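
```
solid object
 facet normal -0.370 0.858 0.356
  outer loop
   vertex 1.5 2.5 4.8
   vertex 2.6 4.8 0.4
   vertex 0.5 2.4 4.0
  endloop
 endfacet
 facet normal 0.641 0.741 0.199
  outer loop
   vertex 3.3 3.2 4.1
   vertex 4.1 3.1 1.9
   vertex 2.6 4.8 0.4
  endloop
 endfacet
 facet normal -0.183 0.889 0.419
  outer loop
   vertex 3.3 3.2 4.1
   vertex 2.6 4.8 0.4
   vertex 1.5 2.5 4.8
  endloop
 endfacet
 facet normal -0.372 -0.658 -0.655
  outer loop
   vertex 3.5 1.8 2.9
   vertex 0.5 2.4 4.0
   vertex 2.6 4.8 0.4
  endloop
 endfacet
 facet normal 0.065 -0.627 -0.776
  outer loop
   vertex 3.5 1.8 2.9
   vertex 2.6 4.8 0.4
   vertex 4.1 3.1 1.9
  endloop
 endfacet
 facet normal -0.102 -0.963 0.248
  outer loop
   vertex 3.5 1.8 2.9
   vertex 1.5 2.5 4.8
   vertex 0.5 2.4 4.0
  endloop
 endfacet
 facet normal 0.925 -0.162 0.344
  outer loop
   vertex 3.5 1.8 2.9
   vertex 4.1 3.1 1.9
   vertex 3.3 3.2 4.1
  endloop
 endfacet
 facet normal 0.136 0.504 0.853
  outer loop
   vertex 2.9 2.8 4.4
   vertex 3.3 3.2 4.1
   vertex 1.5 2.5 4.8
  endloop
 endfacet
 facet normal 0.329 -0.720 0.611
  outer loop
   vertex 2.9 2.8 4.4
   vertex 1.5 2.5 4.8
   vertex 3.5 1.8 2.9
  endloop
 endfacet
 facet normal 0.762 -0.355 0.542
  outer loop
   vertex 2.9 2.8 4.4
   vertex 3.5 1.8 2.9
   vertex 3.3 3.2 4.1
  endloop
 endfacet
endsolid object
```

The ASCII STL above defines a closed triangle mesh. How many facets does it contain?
10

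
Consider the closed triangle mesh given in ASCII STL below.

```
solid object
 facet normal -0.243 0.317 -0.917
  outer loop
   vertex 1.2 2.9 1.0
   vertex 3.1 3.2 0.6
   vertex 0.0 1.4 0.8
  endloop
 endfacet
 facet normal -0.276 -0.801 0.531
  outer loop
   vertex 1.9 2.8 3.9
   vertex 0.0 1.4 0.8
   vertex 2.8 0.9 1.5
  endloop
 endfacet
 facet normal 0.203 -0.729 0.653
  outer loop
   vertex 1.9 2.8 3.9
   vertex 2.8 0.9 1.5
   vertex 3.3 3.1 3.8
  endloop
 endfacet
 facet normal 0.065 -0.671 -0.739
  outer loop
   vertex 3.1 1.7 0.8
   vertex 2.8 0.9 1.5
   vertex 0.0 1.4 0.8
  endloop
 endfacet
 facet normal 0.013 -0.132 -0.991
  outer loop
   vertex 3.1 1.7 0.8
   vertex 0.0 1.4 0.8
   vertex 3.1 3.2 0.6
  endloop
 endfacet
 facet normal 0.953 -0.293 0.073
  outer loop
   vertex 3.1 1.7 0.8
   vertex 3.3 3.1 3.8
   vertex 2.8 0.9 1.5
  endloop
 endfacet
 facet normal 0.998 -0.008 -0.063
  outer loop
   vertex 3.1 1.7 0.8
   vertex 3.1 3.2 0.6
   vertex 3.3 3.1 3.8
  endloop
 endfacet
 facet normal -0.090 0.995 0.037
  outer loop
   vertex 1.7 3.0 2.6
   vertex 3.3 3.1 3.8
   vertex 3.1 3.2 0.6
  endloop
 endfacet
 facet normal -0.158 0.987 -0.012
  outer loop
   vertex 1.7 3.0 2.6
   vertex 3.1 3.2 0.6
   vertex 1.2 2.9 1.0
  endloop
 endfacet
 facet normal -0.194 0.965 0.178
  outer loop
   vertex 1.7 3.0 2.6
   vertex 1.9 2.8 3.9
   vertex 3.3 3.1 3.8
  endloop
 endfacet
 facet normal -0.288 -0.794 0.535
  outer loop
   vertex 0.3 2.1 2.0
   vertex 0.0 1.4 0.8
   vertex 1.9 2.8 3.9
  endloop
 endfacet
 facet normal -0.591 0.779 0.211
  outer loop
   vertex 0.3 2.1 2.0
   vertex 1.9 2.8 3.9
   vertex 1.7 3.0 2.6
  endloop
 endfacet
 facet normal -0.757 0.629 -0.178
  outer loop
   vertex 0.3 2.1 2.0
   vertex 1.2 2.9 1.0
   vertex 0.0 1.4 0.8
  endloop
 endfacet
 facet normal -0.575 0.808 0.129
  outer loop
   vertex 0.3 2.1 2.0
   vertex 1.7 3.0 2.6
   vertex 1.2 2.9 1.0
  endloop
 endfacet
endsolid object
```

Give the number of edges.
21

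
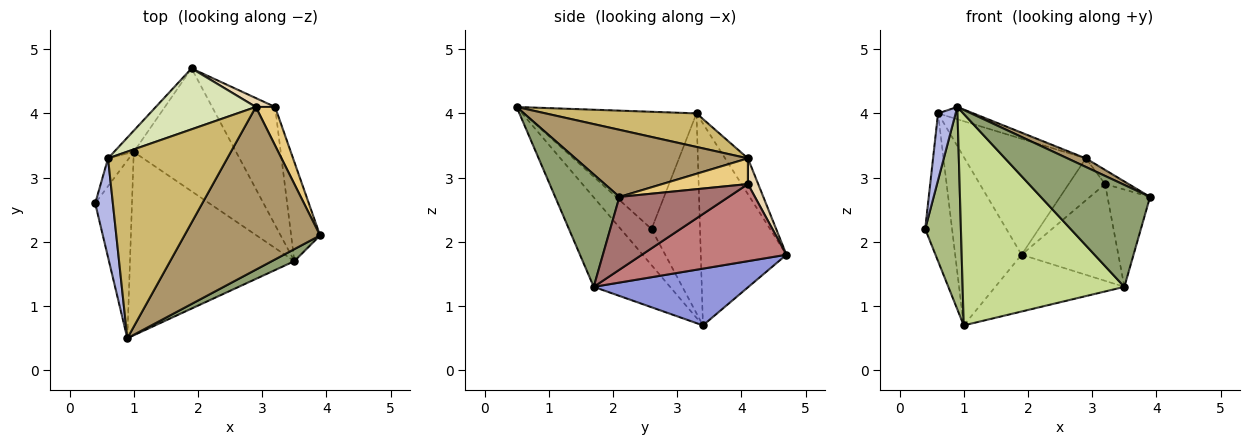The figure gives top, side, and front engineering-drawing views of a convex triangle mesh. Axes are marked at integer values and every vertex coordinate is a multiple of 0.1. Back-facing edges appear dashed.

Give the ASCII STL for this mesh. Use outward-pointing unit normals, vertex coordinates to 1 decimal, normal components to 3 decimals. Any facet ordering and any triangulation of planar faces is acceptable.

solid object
 facet normal -0.871 0.483 -0.091
  outer loop
   vertex 0.6 3.3 4.0
   vertex 1.0 3.4 0.7
   vertex 0.4 2.6 2.2
  endloop
 endfacet
 facet normal -0.788 0.611 -0.077
  outer loop
   vertex 0.6 3.3 4.0
   vertex 1.9 4.7 1.8
   vertex 1.0 3.4 0.7
  endloop
 endfacet
 facet normal 0.450 0.375 -0.811
  outer loop
   vertex 3.5 1.7 1.3
   vertex 1.0 3.4 0.7
   vertex 1.9 4.7 1.8
  endloop
 endfacet
 facet normal -0.984 -0.100 0.148
  outer loop
   vertex 0.9 0.5 4.1
   vertex 0.6 3.3 4.0
   vertex 0.4 2.6 2.2
  endloop
 endfacet
 facet normal 0.504 -0.858 0.101
  outer loop
   vertex 0.9 0.5 4.1
   vertex 3.5 1.7 1.3
   vertex 3.9 2.1 2.7
  endloop
 endfacet
 facet normal -0.544 -0.631 -0.554
  outer loop
   vertex 0.9 0.5 4.1
   vertex 0.4 2.6 2.2
   vertex 1.0 3.4 0.7
  endloop
 endfacet
 facet normal -0.336 -0.712 -0.617
  outer loop
   vertex 0.9 0.5 4.1
   vertex 1.0 3.4 0.7
   vertex 3.5 1.7 1.3
  endloop
 endfacet
 facet normal -0.164 0.873 0.459
  outer loop
   vertex 2.9 4.1 3.3
   vertex 1.9 4.7 1.8
   vertex 0.6 3.3 4.0
  endloop
 endfacet
 facet normal 0.443 -0.047 0.895
  outer loop
   vertex 2.9 4.1 3.3
   vertex 0.9 0.5 4.1
   vertex 3.9 2.1 2.7
  endloop
 endfacet
 facet normal 0.270 0.063 0.961
  outer loop
   vertex 2.9 4.1 3.3
   vertex 0.6 3.3 4.0
   vertex 0.9 0.5 4.1
  endloop
 endfacet
 facet normal 0.781 0.215 0.586
  outer loop
   vertex 3.2 4.1 2.9
   vertex 2.9 4.1 3.3
   vertex 3.9 2.1 2.7
  endloop
 endfacet
 facet normal 0.266 0.943 0.200
  outer loop
   vertex 3.2 4.1 2.9
   vertex 1.9 4.7 1.8
   vertex 2.9 4.1 3.3
  endloop
 endfacet
 facet normal 0.874 0.341 -0.347
  outer loop
   vertex 3.2 4.1 2.9
   vertex 3.9 2.1 2.7
   vertex 3.5 1.7 1.3
  endloop
 endfacet
 facet normal 0.688 0.460 -0.562
  outer loop
   vertex 3.2 4.1 2.9
   vertex 3.5 1.7 1.3
   vertex 1.9 4.7 1.8
  endloop
 endfacet
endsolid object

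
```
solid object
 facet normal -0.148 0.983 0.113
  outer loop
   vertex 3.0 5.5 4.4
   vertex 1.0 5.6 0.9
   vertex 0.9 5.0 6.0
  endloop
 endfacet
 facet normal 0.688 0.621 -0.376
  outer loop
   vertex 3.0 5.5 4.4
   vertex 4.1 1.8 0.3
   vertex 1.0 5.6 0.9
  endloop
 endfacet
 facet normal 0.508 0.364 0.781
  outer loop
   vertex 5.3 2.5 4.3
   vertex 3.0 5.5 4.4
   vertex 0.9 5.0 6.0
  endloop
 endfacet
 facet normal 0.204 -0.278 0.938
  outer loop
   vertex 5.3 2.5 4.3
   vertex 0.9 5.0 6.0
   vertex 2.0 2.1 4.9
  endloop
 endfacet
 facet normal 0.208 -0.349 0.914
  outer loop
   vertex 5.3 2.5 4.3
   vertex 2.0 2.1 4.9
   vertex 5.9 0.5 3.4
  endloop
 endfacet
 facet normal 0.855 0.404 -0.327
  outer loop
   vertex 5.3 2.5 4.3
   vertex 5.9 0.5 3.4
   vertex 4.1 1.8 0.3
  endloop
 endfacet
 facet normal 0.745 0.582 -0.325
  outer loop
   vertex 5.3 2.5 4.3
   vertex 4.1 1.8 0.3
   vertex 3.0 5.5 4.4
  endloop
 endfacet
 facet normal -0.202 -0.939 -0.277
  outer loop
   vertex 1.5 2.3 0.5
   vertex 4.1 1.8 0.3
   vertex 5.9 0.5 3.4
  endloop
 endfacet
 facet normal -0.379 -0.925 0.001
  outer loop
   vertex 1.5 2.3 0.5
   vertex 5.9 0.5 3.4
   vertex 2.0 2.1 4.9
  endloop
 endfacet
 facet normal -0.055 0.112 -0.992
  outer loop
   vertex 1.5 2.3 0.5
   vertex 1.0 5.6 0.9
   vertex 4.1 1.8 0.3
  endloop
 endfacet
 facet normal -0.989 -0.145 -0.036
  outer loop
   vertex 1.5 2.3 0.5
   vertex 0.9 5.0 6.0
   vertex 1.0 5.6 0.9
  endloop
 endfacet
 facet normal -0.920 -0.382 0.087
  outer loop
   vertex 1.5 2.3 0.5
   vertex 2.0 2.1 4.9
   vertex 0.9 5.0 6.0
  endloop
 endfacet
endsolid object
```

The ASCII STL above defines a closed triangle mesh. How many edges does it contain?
18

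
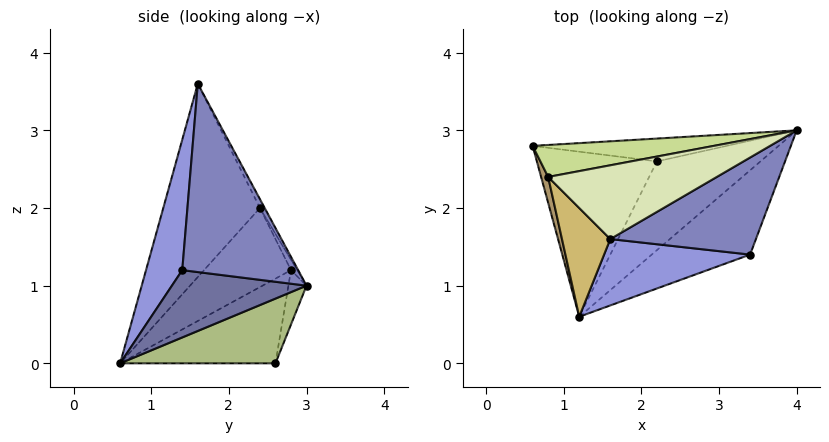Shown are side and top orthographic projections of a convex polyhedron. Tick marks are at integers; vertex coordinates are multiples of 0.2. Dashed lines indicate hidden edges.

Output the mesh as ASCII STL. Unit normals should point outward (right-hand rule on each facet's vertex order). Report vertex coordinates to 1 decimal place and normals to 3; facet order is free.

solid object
 facet normal 0.539 -0.300 -0.787
  outer loop
   vertex 3.4 1.4 1.2
   vertex 1.2 0.6 0.0
   vertex 4.0 3.0 1.0
  endloop
 endfacet
 facet normal 0.773 -0.215 0.597
  outer loop
   vertex 3.4 1.4 1.2
   vertex 4.0 3.0 1.0
   vertex 1.6 1.6 3.6
  endloop
 endfacet
 facet normal 0.214 -0.947 0.239
  outer loop
   vertex 3.4 1.4 1.2
   vertex 1.6 1.6 3.6
   vertex 1.2 0.6 0.0
  endloop
 endfacet
 facet normal -0.072 0.964 -0.256
  outer loop
   vertex 2.2 2.6 0.0
   vertex 0.6 2.8 1.2
   vertex 4.0 3.0 1.0
  endloop
 endfacet
 facet normal -0.554 0.277 -0.785
  outer loop
   vertex 2.2 2.6 0.0
   vertex 1.2 0.6 0.0
   vertex 0.6 2.8 1.2
  endloop
 endfacet
 facet normal 0.512 -0.256 -0.820
  outer loop
   vertex 2.2 2.6 0.0
   vertex 4.0 3.0 1.0
   vertex 1.2 0.6 0.0
  endloop
 endfacet
 facet normal -0.026 0.892 0.452
  outer loop
   vertex 0.8 2.4 2.0
   vertex 4.0 3.0 1.0
   vertex 0.6 2.8 1.2
  endloop
 endfacet
 facet normal -0.024 0.889 0.457
  outer loop
   vertex 0.8 2.4 2.0
   vertex 1.6 1.6 3.6
   vertex 4.0 3.0 1.0
  endloop
 endfacet
 facet normal -0.949 -0.305 0.085
  outer loop
   vertex 0.8 2.4 2.0
   vertex 0.6 2.8 1.2
   vertex 1.2 0.6 0.0
  endloop
 endfacet
 facet normal -0.873 -0.436 0.218
  outer loop
   vertex 0.8 2.4 2.0
   vertex 1.2 0.6 0.0
   vertex 1.6 1.6 3.6
  endloop
 endfacet
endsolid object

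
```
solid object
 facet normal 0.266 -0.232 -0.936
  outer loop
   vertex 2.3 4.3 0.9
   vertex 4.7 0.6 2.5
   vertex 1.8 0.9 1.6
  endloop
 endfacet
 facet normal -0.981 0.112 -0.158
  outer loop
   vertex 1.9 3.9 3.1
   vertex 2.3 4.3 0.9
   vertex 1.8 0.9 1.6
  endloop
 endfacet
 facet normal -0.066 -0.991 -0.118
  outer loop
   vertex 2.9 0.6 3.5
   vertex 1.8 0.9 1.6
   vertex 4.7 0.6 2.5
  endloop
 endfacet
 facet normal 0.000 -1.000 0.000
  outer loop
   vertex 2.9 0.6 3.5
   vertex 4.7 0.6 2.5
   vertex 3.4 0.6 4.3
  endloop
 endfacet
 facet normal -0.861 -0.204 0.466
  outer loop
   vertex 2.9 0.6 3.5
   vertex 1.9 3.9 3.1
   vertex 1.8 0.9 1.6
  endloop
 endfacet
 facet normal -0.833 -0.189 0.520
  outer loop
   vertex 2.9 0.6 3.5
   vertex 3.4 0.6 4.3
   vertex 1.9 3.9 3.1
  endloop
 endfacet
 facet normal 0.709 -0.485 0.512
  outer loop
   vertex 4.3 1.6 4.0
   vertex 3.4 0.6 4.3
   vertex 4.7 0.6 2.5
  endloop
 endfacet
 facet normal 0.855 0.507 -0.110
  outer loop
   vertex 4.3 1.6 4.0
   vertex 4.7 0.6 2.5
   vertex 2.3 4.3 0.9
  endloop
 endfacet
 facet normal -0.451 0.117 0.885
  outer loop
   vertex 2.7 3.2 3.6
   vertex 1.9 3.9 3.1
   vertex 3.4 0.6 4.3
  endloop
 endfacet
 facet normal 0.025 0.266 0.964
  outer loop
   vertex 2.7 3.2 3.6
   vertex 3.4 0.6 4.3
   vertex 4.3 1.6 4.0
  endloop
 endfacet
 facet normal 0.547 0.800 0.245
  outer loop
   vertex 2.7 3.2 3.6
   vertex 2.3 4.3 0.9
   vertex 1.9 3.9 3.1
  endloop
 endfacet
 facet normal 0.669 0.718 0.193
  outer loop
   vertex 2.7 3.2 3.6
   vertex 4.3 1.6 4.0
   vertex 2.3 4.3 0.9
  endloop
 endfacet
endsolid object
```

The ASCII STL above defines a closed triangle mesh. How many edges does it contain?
18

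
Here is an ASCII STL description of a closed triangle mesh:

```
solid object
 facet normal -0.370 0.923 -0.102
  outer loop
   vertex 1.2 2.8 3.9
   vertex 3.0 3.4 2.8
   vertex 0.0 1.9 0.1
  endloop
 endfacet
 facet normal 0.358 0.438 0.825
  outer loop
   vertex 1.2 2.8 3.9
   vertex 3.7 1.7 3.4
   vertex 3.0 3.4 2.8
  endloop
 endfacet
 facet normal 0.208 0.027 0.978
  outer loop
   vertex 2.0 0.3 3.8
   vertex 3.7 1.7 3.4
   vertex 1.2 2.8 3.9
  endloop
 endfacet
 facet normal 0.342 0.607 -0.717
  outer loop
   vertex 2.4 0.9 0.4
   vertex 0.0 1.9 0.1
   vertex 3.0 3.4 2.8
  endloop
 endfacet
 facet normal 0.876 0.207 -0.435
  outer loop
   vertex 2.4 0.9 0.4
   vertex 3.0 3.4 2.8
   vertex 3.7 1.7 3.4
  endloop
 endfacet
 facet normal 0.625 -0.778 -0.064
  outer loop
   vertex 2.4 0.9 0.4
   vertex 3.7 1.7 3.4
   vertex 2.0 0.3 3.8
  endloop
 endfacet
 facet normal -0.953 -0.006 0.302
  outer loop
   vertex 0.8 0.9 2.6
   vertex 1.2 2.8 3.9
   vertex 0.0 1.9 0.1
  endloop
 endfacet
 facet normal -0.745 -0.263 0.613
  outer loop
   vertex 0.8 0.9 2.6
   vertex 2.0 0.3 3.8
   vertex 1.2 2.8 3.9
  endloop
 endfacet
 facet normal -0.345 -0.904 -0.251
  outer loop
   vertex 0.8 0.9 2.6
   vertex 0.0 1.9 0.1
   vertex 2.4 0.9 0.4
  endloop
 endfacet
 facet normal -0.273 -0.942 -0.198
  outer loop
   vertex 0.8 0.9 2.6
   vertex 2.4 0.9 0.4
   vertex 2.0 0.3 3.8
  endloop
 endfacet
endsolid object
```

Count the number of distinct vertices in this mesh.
7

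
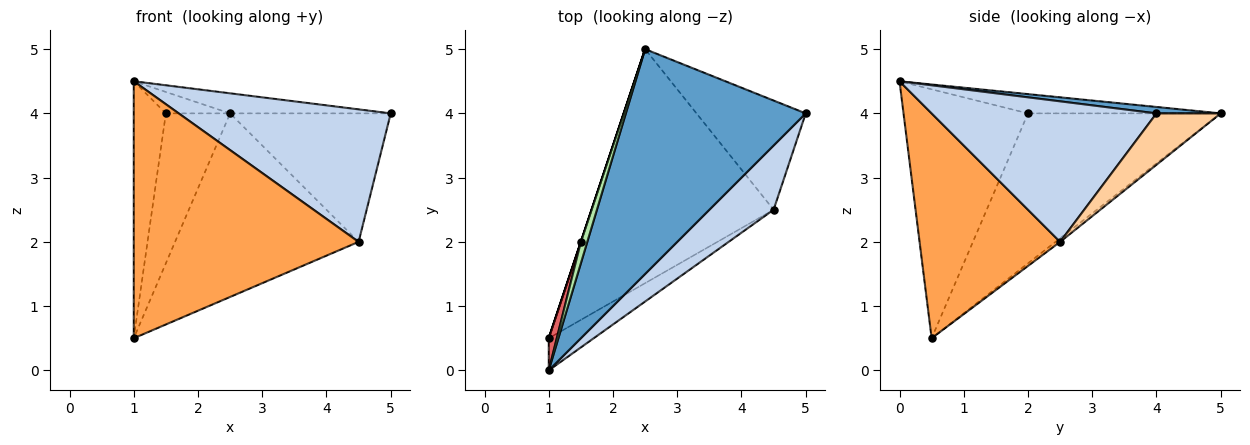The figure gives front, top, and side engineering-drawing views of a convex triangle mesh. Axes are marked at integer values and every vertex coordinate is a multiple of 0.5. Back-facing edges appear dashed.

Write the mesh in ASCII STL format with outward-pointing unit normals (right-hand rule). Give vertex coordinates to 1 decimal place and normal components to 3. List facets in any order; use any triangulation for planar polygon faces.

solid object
 facet normal 0.036 0.089 0.995
  outer loop
   vertex 2.5 5.0 4.0
   vertex 1.0 0.0 4.5
   vertex 5.0 4.0 4.0
  endloop
 endfacet
 facet normal 0.690 -0.651 0.316
  outer loop
   vertex 4.5 2.5 2.0
   vertex 5.0 4.0 4.0
   vertex 1.0 0.0 4.5
  endloop
 endfacet
 facet normal 0.527 -0.843 -0.105
  outer loop
   vertex 4.5 2.5 2.0
   vertex 1.0 0.0 4.5
   vertex 1.0 0.5 0.5
  endloop
 endfacet
 facet normal 0.292 0.729 -0.620
  outer loop
   vertex 4.5 2.5 2.0
   vertex 2.5 5.0 4.0
   vertex 5.0 4.0 4.0
  endloop
 endfacet
 facet normal -0.015 0.617 -0.787
  outer loop
   vertex 4.5 2.5 2.0
   vertex 1.0 0.5 0.5
   vertex 2.5 5.0 4.0
  endloop
 endfacet
 facet normal -0.905 0.302 0.302
  outer loop
   vertex 1.5 2.0 4.0
   vertex 1.0 0.0 4.5
   vertex 2.5 5.0 4.0
  endloop
 endfacet
 facet normal -0.968 0.250 0.031
  outer loop
   vertex 1.5 2.0 4.0
   vertex 1.0 0.5 0.5
   vertex 1.0 0.0 4.5
  endloop
 endfacet
 facet normal -0.949 0.316 0.000
  outer loop
   vertex 1.5 2.0 4.0
   vertex 2.5 5.0 4.0
   vertex 1.0 0.5 0.5
  endloop
 endfacet
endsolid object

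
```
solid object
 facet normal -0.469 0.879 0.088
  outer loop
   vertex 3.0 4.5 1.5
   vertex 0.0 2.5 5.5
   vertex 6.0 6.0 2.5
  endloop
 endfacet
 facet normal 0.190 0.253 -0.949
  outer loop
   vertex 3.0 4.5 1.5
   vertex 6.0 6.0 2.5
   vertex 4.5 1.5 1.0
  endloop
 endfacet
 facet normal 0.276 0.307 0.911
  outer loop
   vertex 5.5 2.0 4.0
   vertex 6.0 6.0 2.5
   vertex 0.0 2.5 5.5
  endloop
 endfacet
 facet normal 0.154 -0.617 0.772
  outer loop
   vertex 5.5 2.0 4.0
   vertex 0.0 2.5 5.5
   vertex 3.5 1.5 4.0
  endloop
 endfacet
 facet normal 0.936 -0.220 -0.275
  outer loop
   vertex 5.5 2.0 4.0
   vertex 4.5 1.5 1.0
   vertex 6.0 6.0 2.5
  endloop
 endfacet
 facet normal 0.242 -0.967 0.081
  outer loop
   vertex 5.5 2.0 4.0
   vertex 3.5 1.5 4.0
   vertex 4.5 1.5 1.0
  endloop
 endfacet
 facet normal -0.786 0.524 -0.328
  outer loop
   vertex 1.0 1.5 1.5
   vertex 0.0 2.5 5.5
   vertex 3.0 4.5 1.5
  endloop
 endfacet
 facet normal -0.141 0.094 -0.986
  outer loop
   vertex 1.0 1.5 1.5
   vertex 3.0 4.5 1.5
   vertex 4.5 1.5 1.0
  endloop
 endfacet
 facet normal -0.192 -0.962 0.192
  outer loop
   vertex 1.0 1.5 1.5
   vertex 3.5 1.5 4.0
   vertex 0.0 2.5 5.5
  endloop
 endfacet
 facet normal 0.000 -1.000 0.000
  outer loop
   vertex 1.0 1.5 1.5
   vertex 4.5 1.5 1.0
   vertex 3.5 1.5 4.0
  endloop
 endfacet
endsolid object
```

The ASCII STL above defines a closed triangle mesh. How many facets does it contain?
10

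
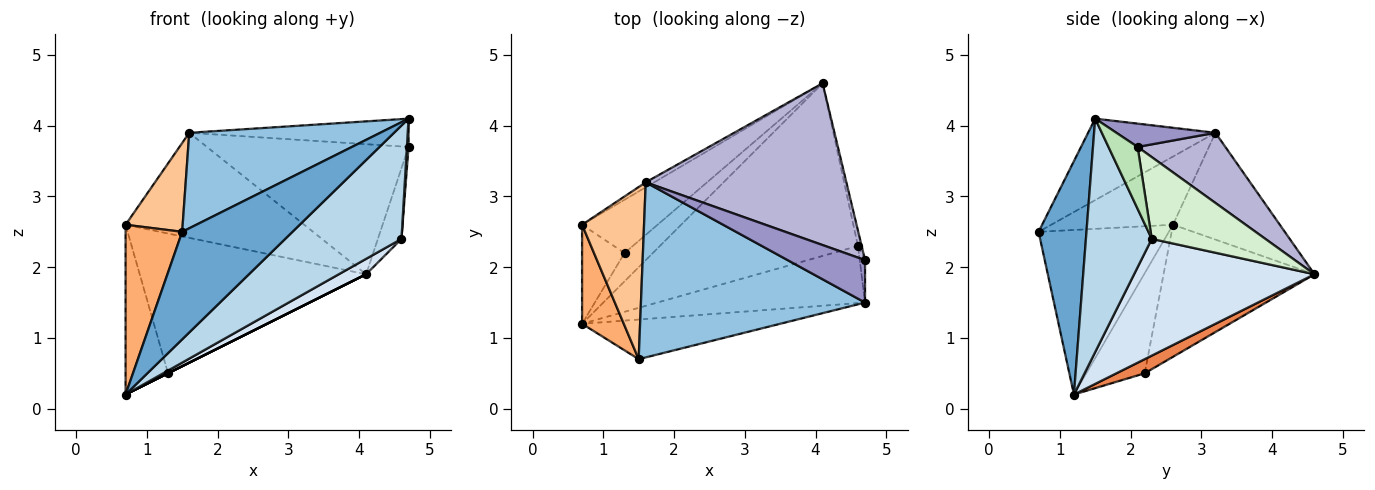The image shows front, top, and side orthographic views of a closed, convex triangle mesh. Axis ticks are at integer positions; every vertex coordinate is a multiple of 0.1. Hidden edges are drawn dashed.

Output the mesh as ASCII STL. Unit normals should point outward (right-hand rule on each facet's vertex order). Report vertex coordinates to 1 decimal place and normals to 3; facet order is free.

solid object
 facet normal 0.377 -0.869 -0.320
  outer loop
   vertex 1.5 0.7 2.5
   vertex 0.7 1.2 0.2
   vertex 4.7 1.5 4.1
  endloop
 endfacet
 facet normal -0.304 -0.456 0.836
  outer loop
   vertex 1.6 3.2 3.9
   vertex 1.5 0.7 2.5
   vertex 4.7 1.5 4.1
  endloop
 endfacet
 facet normal 0.451 -0.797 -0.402
  outer loop
   vertex 4.6 2.3 2.4
   vertex 4.7 1.5 4.1
   vertex 0.7 1.2 0.2
  endloop
 endfacet
 facet normal 0.506 -0.077 -0.859
  outer loop
   vertex 4.6 2.3 2.4
   vertex 0.7 1.2 0.2
   vertex 4.1 4.6 1.9
  endloop
 endfacet
 facet normal 0.447 0.000 -0.894
  outer loop
   vertex 1.3 2.2 0.5
   vertex 4.1 4.6 1.9
   vertex 0.7 1.2 0.2
  endloop
 endfacet
 facet normal -0.893 -0.388 0.226
  outer loop
   vertex 0.7 2.6 2.6
   vertex 0.7 1.2 0.2
   vertex 1.5 0.7 2.5
  endloop
 endfacet
 facet normal -0.699 -0.328 0.635
  outer loop
   vertex 0.7 2.6 2.6
   vertex 1.5 0.7 2.5
   vertex 1.6 3.2 3.9
  endloop
 endfacet
 facet normal -0.765 0.556 -0.325
  outer loop
   vertex 0.7 2.6 2.6
   vertex 1.3 2.2 0.5
   vertex 0.7 1.2 0.2
  endloop
 endfacet
 facet normal -0.513 0.858 -0.041
  outer loop
   vertex 0.7 2.6 2.6
   vertex 1.6 3.2 3.9
   vertex 4.1 4.6 1.9
  endloop
 endfacet
 facet normal -0.529 0.793 -0.302
  outer loop
   vertex 0.7 2.6 2.6
   vertex 4.1 4.6 1.9
   vertex 1.3 2.2 0.5
  endloop
 endfacet
 facet normal 0.995 -0.057 -0.085
  outer loop
   vertex 4.7 2.1 3.7
   vertex 4.7 1.5 4.1
   vertex 4.6 2.3 2.4
  endloop
 endfacet
 facet normal 0.978 0.203 -0.044
  outer loop
   vertex 4.7 2.1 3.7
   vertex 4.6 2.3 2.4
   vertex 4.1 4.6 1.9
  endloop
 endfacet
 facet normal 0.243 0.538 0.807
  outer loop
   vertex 4.7 2.1 3.7
   vertex 1.6 3.2 3.9
   vertex 4.7 1.5 4.1
  endloop
 endfacet
 facet normal 0.263 0.605 0.752
  outer loop
   vertex 4.7 2.1 3.7
   vertex 4.1 4.6 1.9
   vertex 1.6 3.2 3.9
  endloop
 endfacet
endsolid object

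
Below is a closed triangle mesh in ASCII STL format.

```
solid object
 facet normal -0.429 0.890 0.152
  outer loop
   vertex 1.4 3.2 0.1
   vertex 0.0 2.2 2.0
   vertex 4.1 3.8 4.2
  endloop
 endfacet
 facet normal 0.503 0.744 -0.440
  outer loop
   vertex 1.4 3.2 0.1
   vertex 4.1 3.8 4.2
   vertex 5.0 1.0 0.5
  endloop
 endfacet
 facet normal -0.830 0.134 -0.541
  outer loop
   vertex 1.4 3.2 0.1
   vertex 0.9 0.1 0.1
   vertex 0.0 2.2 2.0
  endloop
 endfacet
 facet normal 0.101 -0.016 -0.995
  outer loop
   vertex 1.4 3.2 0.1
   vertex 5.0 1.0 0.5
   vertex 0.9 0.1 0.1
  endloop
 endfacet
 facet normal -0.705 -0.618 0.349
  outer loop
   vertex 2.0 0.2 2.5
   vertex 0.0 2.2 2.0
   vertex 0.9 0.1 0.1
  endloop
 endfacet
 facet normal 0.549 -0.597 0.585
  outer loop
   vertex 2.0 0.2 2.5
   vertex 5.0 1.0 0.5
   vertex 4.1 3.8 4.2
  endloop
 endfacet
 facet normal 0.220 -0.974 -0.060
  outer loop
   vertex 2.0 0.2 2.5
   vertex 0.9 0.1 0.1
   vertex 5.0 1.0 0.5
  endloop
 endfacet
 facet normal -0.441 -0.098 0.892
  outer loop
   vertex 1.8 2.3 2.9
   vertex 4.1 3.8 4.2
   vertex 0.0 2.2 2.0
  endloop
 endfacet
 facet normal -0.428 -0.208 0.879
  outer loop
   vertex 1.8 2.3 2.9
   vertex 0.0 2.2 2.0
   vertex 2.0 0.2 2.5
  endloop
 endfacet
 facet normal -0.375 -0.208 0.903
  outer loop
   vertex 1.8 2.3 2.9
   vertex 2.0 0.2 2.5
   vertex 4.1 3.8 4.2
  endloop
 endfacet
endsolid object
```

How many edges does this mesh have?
15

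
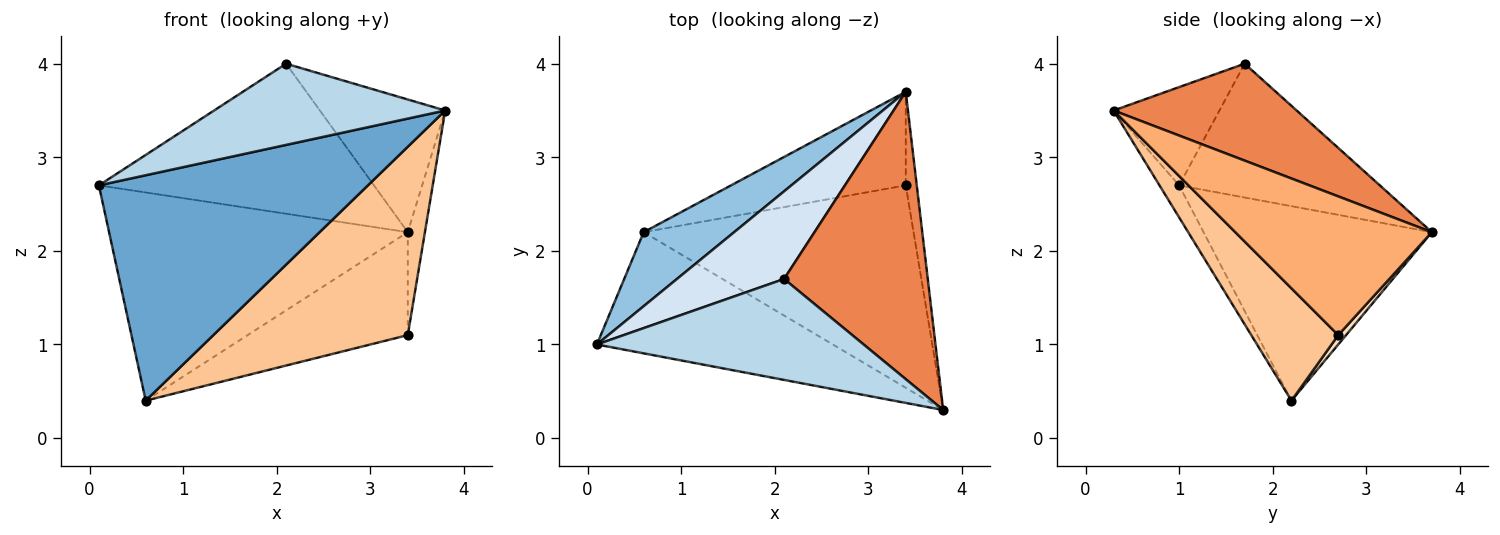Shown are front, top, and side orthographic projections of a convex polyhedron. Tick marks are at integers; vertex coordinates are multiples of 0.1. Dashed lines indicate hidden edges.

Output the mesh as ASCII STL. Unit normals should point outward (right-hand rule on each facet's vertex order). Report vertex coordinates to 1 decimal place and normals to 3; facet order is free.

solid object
 facet normal -0.064 -0.879 -0.473
  outer loop
   vertex 0.6 2.2 0.4
   vertex 3.8 0.3 3.5
   vertex 0.1 1.0 2.7
  endloop
 endfacet
 facet normal -0.584 0.765 0.272
  outer loop
   vertex 0.6 2.2 0.4
   vertex 0.1 1.0 2.7
   vertex 3.4 3.7 2.2
  endloop
 endfacet
 facet normal -0.276 -0.603 0.749
  outer loop
   vertex 2.1 1.7 4.0
   vertex 0.1 1.0 2.7
   vertex 3.8 0.3 3.5
  endloop
 endfacet
 facet normal -0.533 0.731 0.427
  outer loop
   vertex 2.1 1.7 4.0
   vertex 3.4 3.7 2.2
   vertex 0.1 1.0 2.7
  endloop
 endfacet
 facet normal 0.522 0.357 0.774
  outer loop
   vertex 2.1 1.7 4.0
   vertex 3.8 0.3 3.5
   vertex 3.4 3.7 2.2
  endloop
 endfacet
 facet normal 0.993 0.087 -0.079
  outer loop
   vertex 3.4 2.7 1.1
   vertex 3.4 3.7 2.2
   vertex 3.8 0.3 3.5
  endloop
 endfacet
 facet normal 0.291 -0.652 -0.700
  outer loop
   vertex 3.4 2.7 1.1
   vertex 3.8 0.3 3.5
   vertex 0.6 2.2 0.4
  endloop
 endfacet
 facet normal 0.036 0.739 -0.672
  outer loop
   vertex 3.4 2.7 1.1
   vertex 0.6 2.2 0.4
   vertex 3.4 3.7 2.2
  endloop
 endfacet
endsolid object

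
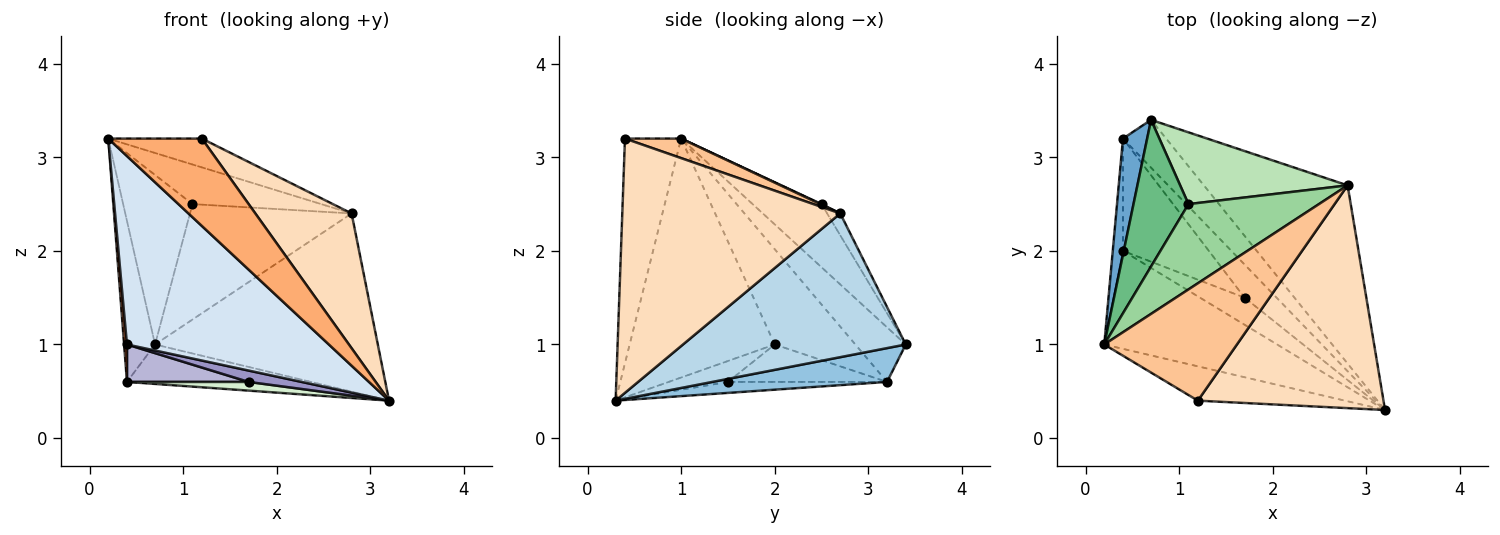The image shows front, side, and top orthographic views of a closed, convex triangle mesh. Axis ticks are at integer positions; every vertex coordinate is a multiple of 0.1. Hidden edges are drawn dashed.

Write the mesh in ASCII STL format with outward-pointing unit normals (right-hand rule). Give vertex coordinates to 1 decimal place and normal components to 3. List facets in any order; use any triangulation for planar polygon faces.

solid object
 facet normal -0.797 0.490 0.353
  outer loop
   vertex 0.4 3.2 0.6
   vertex 0.2 1.0 3.2
   vertex 0.7 3.4 1.0
  endloop
 endfacet
 facet normal 0.517 0.545 -0.660
  outer loop
   vertex 0.4 3.2 0.6
   vertex 0.7 3.4 1.0
   vertex 3.2 0.3 0.4
  endloop
 endfacet
 facet normal 0.577 0.577 -0.577
  outer loop
   vertex 2.8 2.7 2.4
   vertex 3.2 0.3 0.4
   vertex 0.7 3.4 1.0
  endloop
 endfacet
 facet normal -0.538 -0.748 -0.389
  outer loop
   vertex 0.4 2.0 1.0
   vertex 3.2 0.3 0.4
   vertex 0.2 1.0 3.2
  endloop
 endfacet
 facet normal -0.994 -0.035 -0.106
  outer loop
   vertex 0.4 2.0 1.0
   vertex 0.2 1.0 3.2
   vertex 0.4 3.2 0.6
  endloop
 endfacet
 facet normal -0.488 -0.813 -0.319
  outer loop
   vertex 1.2 0.4 3.2
   vertex 0.2 1.0 3.2
   vertex 3.2 0.3 0.4
  endloop
 endfacet
 facet normal 0.142 0.236 0.961
  outer loop
   vertex 1.2 0.4 3.2
   vertex 2.8 2.7 2.4
   vertex 0.2 1.0 3.2
  endloop
 endfacet
 facet normal 0.761 -0.336 0.555
  outer loop
   vertex 1.2 0.4 3.2
   vertex 3.2 0.3 0.4
   vertex 2.8 2.7 2.4
  endloop
 endfacet
 facet normal -0.601 0.605 0.523
  outer loop
   vertex 1.1 2.5 2.5
   vertex 0.7 3.4 1.0
   vertex 0.2 1.0 3.2
  endloop
 endfacet
 facet normal 0.004 0.421 0.907
  outer loop
   vertex 1.1 2.5 2.5
   vertex 0.2 1.0 3.2
   vertex 2.8 2.7 2.4
  endloop
 endfacet
 facet normal -0.069 0.847 0.527
  outer loop
   vertex 1.1 2.5 2.5
   vertex 2.8 2.7 2.4
   vertex 0.7 3.4 1.0
  endloop
 endfacet
 facet normal -0.315 -0.241 -0.918
  outer loop
   vertex 1.7 1.5 0.6
   vertex 0.4 3.2 0.6
   vertex 3.2 0.3 0.4
  endloop
 endfacet
 facet normal -0.397 -0.355 -0.846
  outer loop
   vertex 1.7 1.5 0.6
   vertex 3.2 0.3 0.4
   vertex 0.4 2.0 1.0
  endloop
 endfacet
 facet normal -0.382 -0.292 -0.877
  outer loop
   vertex 1.7 1.5 0.6
   vertex 0.4 2.0 1.0
   vertex 0.4 3.2 0.6
  endloop
 endfacet
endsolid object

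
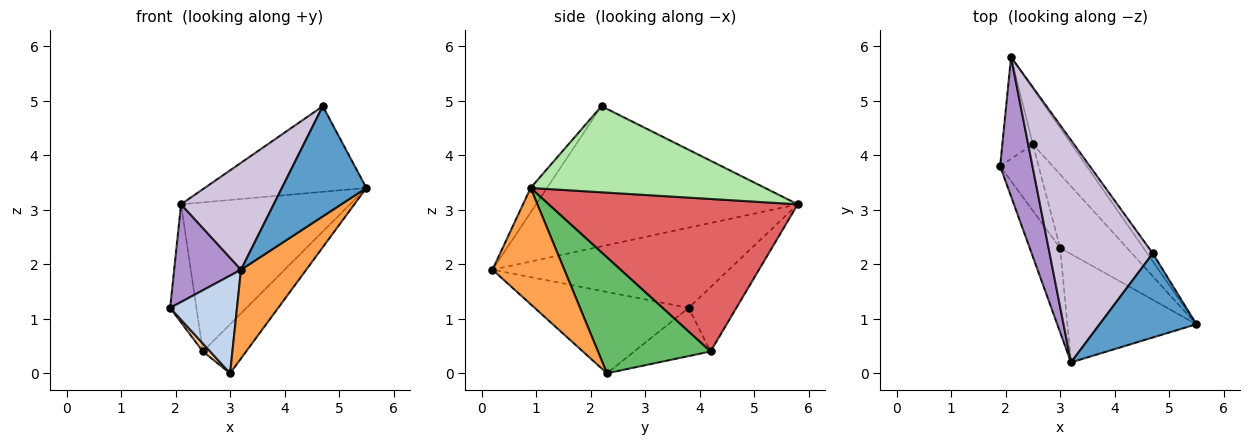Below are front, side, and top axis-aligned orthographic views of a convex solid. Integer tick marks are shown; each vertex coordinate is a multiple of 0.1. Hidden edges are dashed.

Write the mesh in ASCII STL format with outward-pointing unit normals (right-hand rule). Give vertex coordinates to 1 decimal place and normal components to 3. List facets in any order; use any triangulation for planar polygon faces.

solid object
 facet normal -0.152 -0.786 0.600
  outer loop
   vertex 4.7 2.2 4.9
   vertex 3.2 0.2 1.9
   vertex 5.5 0.9 3.4
  endloop
 endfacet
 facet normal -0.868 -0.376 -0.325
  outer loop
   vertex 3.0 2.3 0.0
   vertex 3.2 0.2 1.9
   vertex 1.9 3.8 1.2
  endloop
 endfacet
 facet normal 0.572 -0.520 -0.635
  outer loop
   vertex 3.0 2.3 0.0
   vertex 5.5 0.9 3.4
   vertex 3.2 0.2 1.9
  endloop
 endfacet
 facet normal -0.780 -0.074 -0.622
  outer loop
   vertex 2.5 4.2 0.4
   vertex 3.0 2.3 0.0
   vertex 1.9 3.8 1.2
  endloop
 endfacet
 facet normal 0.822 0.316 -0.474
  outer loop
   vertex 2.5 4.2 0.4
   vertex 5.5 0.9 3.4
   vertex 3.0 2.3 0.0
  endloop
 endfacet
 facet normal 0.822 0.567 -0.053
  outer loop
   vertex 2.1 5.8 3.1
   vertex 4.7 2.2 4.9
   vertex 5.5 0.9 3.4
  endloop
 endfacet
 facet normal 0.810 0.549 -0.206
  outer loop
   vertex 2.1 5.8 3.1
   vertex 5.5 0.9 3.4
   vertex 2.5 4.2 0.4
  endloop
 endfacet
 facet normal -0.809 0.446 -0.384
  outer loop
   vertex 2.1 5.8 3.1
   vertex 2.5 4.2 0.4
   vertex 1.9 3.8 1.2
  endloop
 endfacet
 facet normal -0.897 -0.254 0.361
  outer loop
   vertex 2.1 5.8 3.1
   vertex 1.9 3.8 1.2
   vertex 3.2 0.2 1.9
  endloop
 endfacet
 facet normal -0.774 -0.274 0.570
  outer loop
   vertex 2.1 5.8 3.1
   vertex 3.2 0.2 1.9
   vertex 4.7 2.2 4.9
  endloop
 endfacet
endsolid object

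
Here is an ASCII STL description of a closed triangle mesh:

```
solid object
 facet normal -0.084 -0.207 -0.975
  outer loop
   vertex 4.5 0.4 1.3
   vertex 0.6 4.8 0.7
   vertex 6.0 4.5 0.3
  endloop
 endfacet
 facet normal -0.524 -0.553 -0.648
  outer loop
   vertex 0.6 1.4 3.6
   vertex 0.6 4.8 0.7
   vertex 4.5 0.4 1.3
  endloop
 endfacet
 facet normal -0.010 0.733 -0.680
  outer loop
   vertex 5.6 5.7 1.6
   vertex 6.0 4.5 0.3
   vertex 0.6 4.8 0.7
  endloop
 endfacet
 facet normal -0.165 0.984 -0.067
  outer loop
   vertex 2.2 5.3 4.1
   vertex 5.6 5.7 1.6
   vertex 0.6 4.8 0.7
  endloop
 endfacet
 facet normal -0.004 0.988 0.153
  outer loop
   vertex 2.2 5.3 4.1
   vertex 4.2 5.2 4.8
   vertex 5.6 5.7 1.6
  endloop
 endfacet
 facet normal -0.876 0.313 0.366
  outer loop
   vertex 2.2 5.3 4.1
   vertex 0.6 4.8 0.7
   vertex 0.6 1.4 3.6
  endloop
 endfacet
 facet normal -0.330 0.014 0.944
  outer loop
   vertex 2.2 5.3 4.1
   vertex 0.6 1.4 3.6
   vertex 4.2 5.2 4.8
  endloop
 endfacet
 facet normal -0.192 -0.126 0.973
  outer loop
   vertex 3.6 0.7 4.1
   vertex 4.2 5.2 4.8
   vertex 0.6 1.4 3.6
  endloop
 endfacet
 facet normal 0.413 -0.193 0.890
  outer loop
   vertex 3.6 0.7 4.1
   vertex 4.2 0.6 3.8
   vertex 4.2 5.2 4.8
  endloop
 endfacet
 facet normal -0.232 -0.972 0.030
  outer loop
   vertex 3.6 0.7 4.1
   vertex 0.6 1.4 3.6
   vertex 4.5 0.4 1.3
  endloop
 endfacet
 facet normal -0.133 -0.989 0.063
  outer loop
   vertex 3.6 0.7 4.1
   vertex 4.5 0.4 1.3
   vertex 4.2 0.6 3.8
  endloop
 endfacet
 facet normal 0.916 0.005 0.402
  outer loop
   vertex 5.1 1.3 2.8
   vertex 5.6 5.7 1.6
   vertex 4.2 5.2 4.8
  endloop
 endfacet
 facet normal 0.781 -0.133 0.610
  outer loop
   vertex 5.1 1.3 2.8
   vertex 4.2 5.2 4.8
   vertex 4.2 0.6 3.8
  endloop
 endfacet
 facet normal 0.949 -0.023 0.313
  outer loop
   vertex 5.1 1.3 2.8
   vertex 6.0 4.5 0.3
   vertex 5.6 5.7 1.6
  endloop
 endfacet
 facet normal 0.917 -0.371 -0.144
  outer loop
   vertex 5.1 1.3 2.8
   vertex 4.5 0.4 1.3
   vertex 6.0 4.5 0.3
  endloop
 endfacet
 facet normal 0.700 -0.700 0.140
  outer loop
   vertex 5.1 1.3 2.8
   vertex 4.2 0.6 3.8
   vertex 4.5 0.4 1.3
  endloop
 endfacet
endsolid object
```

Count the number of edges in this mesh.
24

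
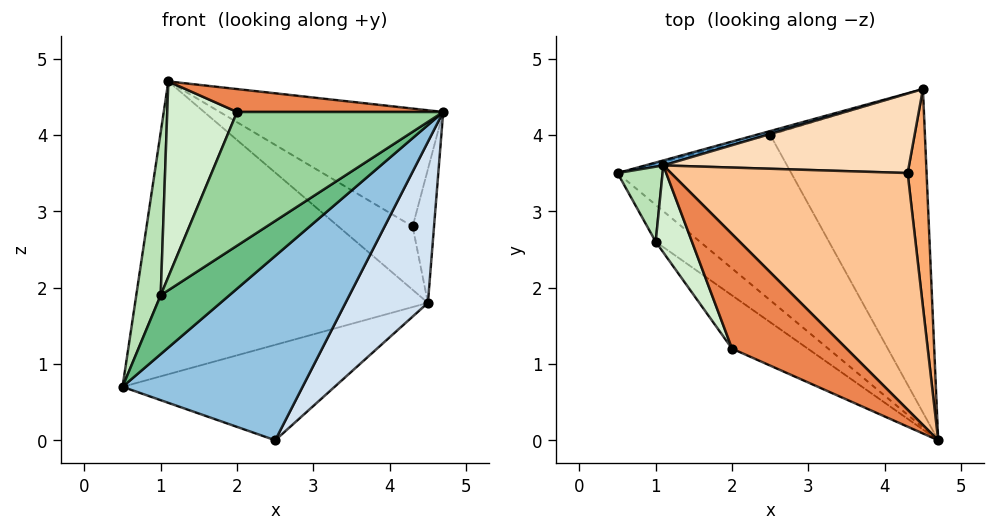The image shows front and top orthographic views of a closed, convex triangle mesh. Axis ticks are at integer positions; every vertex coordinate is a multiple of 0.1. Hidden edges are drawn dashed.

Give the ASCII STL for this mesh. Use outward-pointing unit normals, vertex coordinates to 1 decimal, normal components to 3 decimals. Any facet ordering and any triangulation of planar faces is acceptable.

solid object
 facet normal -0.269 0.963 0.016
  outer loop
   vertex 1.1 3.6 4.7
   vertex 4.5 4.6 1.8
   vertex 0.5 3.5 0.7
  endloop
 endfacet
 facet normal -0.048 -0.743 -0.667
  outer loop
   vertex 2.5 4.0 0.0
   vertex 4.7 0.0 4.3
   vertex 0.5 3.5 0.7
  endloop
 endfacet
 facet normal -0.255 0.966 -0.039
  outer loop
   vertex 2.5 4.0 0.0
   vertex 0.5 3.5 0.7
   vertex 4.5 4.6 1.8
  endloop
 endfacet
 facet normal 0.685 -0.325 -0.652
  outer loop
   vertex 2.5 4.0 0.0
   vertex 4.5 4.6 1.8
   vertex 4.7 0.0 4.3
  endloop
 endfacet
 facet normal -0.087 -0.195 0.977
  outer loop
   vertex 2.0 1.2 4.3
   vertex 4.7 0.0 4.3
   vertex 1.1 3.6 4.7
  endloop
 endfacet
 facet normal 0.810 0.307 0.499
  outer loop
   vertex 4.3 3.5 2.8
   vertex 4.7 0.0 4.3
   vertex 4.5 4.6 1.8
  endloop
 endfacet
 facet normal 0.479 0.391 0.786
  outer loop
   vertex 4.3 3.5 2.8
   vertex 1.1 3.6 4.7
   vertex 4.7 0.0 4.3
  endloop
 endfacet
 facet normal 0.436 0.561 0.704
  outer loop
   vertex 4.3 3.5 2.8
   vertex 4.5 4.6 1.8
   vertex 1.1 3.6 4.7
  endloop
 endfacet
 facet normal -0.244 -0.822 -0.515
  outer loop
   vertex 1.0 2.6 1.9
   vertex 0.5 3.5 0.7
   vertex 4.7 0.0 4.3
  endloop
 endfacet
 facet normal -0.382 -0.859 -0.342
  outer loop
   vertex 1.0 2.6 1.9
   vertex 4.7 0.0 4.3
   vertex 2.0 1.2 4.3
  endloop
 endfacet
 facet normal -0.935 -0.322 0.148
  outer loop
   vertex 1.0 2.6 1.9
   vertex 1.1 3.6 4.7
   vertex 0.5 3.5 0.7
  endloop
 endfacet
 facet normal -0.914 -0.370 0.165
  outer loop
   vertex 1.0 2.6 1.9
   vertex 2.0 1.2 4.3
   vertex 1.1 3.6 4.7
  endloop
 endfacet
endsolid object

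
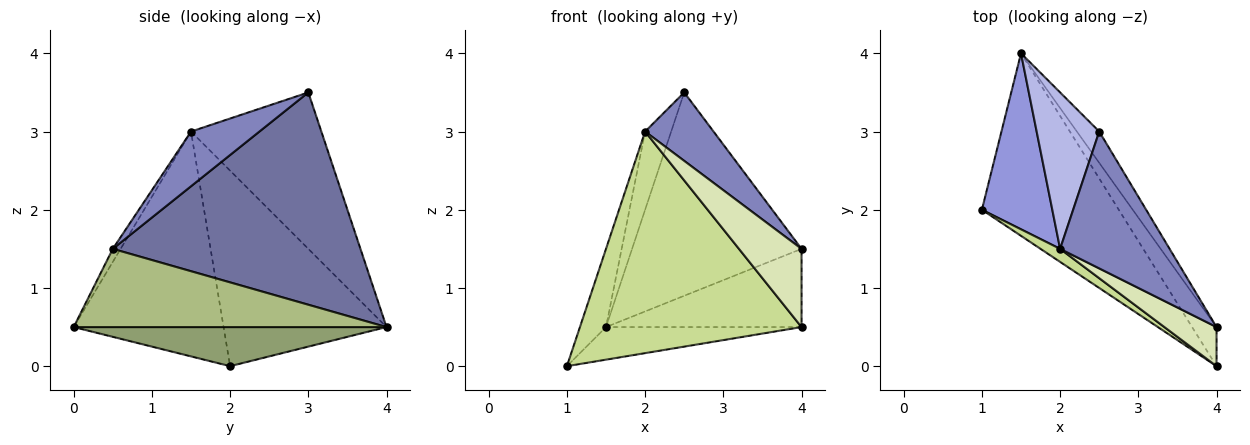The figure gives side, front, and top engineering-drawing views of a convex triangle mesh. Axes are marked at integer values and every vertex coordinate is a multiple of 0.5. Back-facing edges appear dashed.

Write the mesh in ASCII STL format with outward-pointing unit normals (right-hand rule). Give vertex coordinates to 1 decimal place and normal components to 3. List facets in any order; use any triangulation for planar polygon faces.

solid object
 facet normal 0.822 0.563 -0.087
  outer loop
   vertex 2.5 3.0 3.5
   vertex 4.0 0.5 1.5
   vertex 1.5 4.0 0.5
  endloop
 endfacet
 facet normal 0.408 -0.408 0.816
  outer loop
   vertex 2.0 1.5 3.0
   vertex 4.0 0.5 1.5
   vertex 2.5 3.0 3.5
  endloop
 endfacet
 facet normal -0.930 0.149 0.335
  outer loop
   vertex 2.0 1.5 3.0
   vertex 1.5 4.0 0.5
   vertex 1.0 2.0 0.0
  endloop
 endfacet
 facet normal -0.913 0.183 0.365
  outer loop
   vertex 2.0 1.5 3.0
   vertex 2.5 3.0 3.5
   vertex 1.5 4.0 0.5
  endloop
 endfacet
 facet normal 0.271 0.169 -0.948
  outer loop
   vertex 4.0 0.0 0.5
   vertex 1.0 2.0 0.0
   vertex 1.5 4.0 0.5
  endloop
 endfacet
 facet normal 0.820 0.512 -0.256
  outer loop
   vertex 4.0 0.0 0.5
   vertex 1.5 4.0 0.5
   vertex 4.0 0.5 1.5
  endloop
 endfacet
 facet normal -0.560 -0.827 0.049
  outer loop
   vertex 4.0 0.0 0.5
   vertex 2.0 1.5 3.0
   vertex 1.0 2.0 0.0
  endloop
 endfacet
 facet normal -0.111 -0.889 0.444
  outer loop
   vertex 4.0 0.0 0.5
   vertex 4.0 0.5 1.5
   vertex 2.0 1.5 3.0
  endloop
 endfacet
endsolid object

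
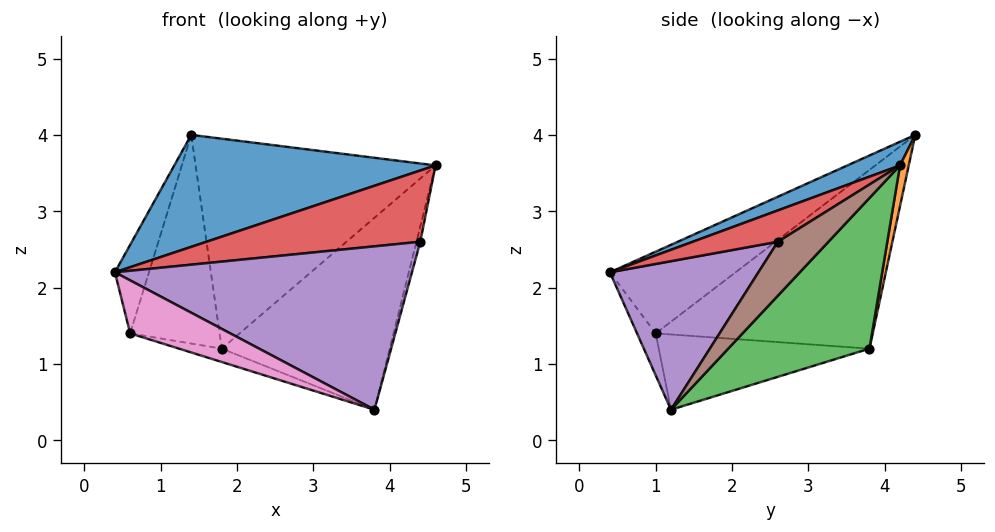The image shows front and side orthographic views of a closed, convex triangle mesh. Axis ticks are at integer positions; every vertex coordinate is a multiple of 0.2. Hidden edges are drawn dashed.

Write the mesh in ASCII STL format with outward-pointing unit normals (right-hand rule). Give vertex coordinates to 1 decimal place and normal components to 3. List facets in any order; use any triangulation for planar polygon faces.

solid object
 facet normal 0.086 -0.427 0.900
  outer loop
   vertex 1.4 4.4 4.0
   vertex 0.4 0.4 2.2
   vertex 4.6 4.2 3.6
  endloop
 endfacet
 facet normal 0.036 0.978 -0.205
  outer loop
   vertex 1.8 3.8 1.2
   vertex 1.4 4.4 4.0
   vertex 4.6 4.2 3.6
  endloop
 endfacet
 facet normal 0.484 0.575 -0.660
  outer loop
   vertex 1.8 3.8 1.2
   vertex 4.6 4.2 3.6
   vertex 3.8 1.2 0.4
  endloop
 endfacet
 facet normal 0.214 -0.537 0.816
  outer loop
   vertex 4.4 2.6 2.6
   vertex 4.6 4.2 3.6
   vertex 0.4 0.4 2.2
  endloop
 endfacet
 facet normal 0.408 -0.816 0.408
  outer loop
   vertex 4.4 2.6 2.6
   vertex 0.4 0.4 2.2
   vertex 3.8 1.2 0.4
  endloop
 endfacet
 facet normal 0.950 0.072 -0.305
  outer loop
   vertex 4.4 2.6 2.6
   vertex 3.8 1.2 0.4
   vertex 4.6 4.2 3.6
  endloop
 endfacet
 facet normal -0.144 -0.774 -0.617
  outer loop
   vertex 0.6 1.0 1.4
   vertex 3.8 1.2 0.4
   vertex 0.4 0.4 2.2
  endloop
 endfacet
 facet normal -0.301 0.061 -0.952
  outer loop
   vertex 0.6 1.0 1.4
   vertex 1.8 3.8 1.2
   vertex 3.8 1.2 0.4
  endloop
 endfacet
 facet normal -0.964 0.261 -0.045
  outer loop
   vertex 0.6 1.0 1.4
   vertex 0.4 0.4 2.2
   vertex 1.4 4.4 4.0
  endloop
 endfacet
 facet normal -0.904 0.373 -0.209
  outer loop
   vertex 0.6 1.0 1.4
   vertex 1.4 4.4 4.0
   vertex 1.8 3.8 1.2
  endloop
 endfacet
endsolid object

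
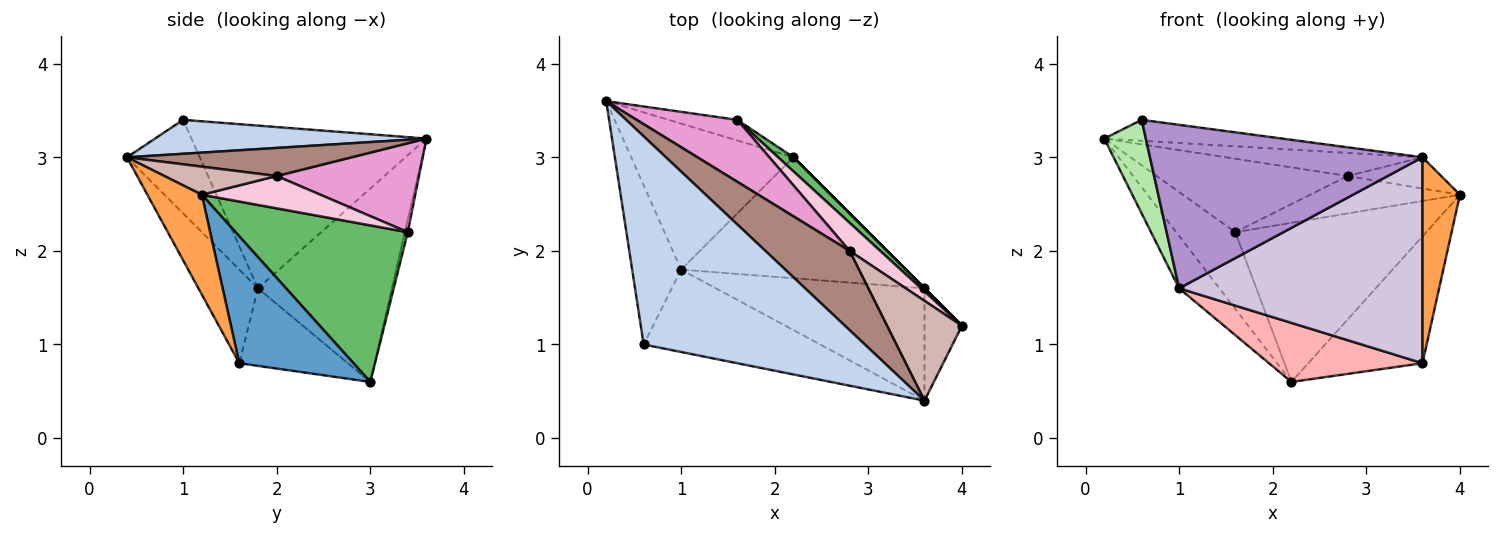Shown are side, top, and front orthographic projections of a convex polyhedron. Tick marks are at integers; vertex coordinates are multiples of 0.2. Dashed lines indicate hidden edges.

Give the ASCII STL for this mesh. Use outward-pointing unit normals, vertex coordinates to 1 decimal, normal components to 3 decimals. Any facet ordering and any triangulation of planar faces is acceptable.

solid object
 facet normal 0.707 0.707 0.000
  outer loop
   vertex 3.6 1.6 0.8
   vertex 2.2 3.0 0.6
   vertex 4.0 1.2 2.6
  endloop
 endfacet
 facet normal 0.151 0.099 0.984
  outer loop
   vertex 3.6 0.4 3.0
   vertex 0.2 3.6 3.2
   vertex 0.6 1.0 3.4
  endloop
 endfacet
 facet normal 0.787 -0.541 -0.295
  outer loop
   vertex 3.6 0.4 3.0
   vertex 3.6 1.6 0.8
   vertex 4.0 1.2 2.6
  endloop
 endfacet
 facet normal -0.047 0.965 -0.259
  outer loop
   vertex 1.6 3.4 2.2
   vertex 2.2 3.0 0.6
   vertex 0.2 3.6 3.2
  endloop
 endfacet
 facet normal 0.668 0.741 0.065
  outer loop
   vertex 1.6 3.4 2.2
   vertex 4.0 1.2 2.6
   vertex 2.2 3.0 0.6
  endloop
 endfacet
 facet normal -0.944 -0.167 -0.284
  outer loop
   vertex 1.0 1.8 1.6
   vertex 0.6 1.0 3.4
   vertex 0.2 3.6 3.2
  endloop
 endfacet
 facet normal -0.747 0.225 -0.626
  outer loop
   vertex 1.0 1.8 1.6
   vertex 0.2 3.6 3.2
   vertex 2.2 3.0 0.6
  endloop
 endfacet
 facet normal -0.296 -0.419 -0.858
  outer loop
   vertex 1.0 1.8 1.6
   vertex 2.2 3.0 0.6
   vertex 3.6 1.6 0.8
  endloop
 endfacet
 facet normal -0.232 -0.869 -0.438
  outer loop
   vertex 1.0 1.8 1.6
   vertex 3.6 0.4 3.0
   vertex 0.6 1.0 3.4
  endloop
 endfacet
 facet normal -0.210 -0.858 -0.468
  outer loop
   vertex 1.0 1.8 1.6
   vertex 3.6 1.6 0.8
   vertex 3.6 0.4 3.0
  endloop
 endfacet
 facet normal 0.305 0.267 0.914
  outer loop
   vertex 2.8 2.0 2.8
   vertex 0.2 3.6 3.2
   vertex 3.6 0.4 3.0
  endloop
 endfacet
 facet normal 0.337 0.281 0.899
  outer loop
   vertex 2.8 2.0 2.8
   vertex 3.6 0.4 3.0
   vertex 4.0 1.2 2.6
  endloop
 endfacet
 facet normal 0.495 0.664 0.560
  outer loop
   vertex 2.8 2.0 2.8
   vertex 1.6 3.4 2.2
   vertex 0.2 3.6 3.2
  endloop
 endfacet
 facet normal 0.535 0.676 0.507
  outer loop
   vertex 2.8 2.0 2.8
   vertex 4.0 1.2 2.6
   vertex 1.6 3.4 2.2
  endloop
 endfacet
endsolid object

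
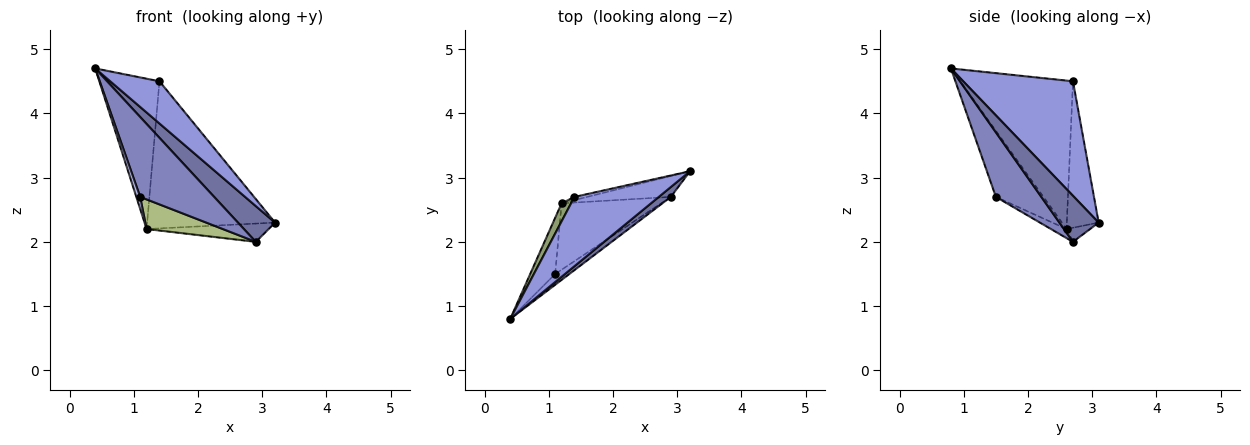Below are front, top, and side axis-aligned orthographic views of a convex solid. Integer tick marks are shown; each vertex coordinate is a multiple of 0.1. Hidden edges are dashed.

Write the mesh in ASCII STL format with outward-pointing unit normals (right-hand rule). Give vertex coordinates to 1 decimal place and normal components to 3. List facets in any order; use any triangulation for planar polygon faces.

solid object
 facet normal 0.714 -0.675 0.186
  outer loop
   vertex 2.9 2.7 2.0
   vertex 3.2 3.1 2.3
   vertex 0.4 0.8 4.7
  endloop
 endfacet
 facet normal 0.520 -0.847 -0.114
  outer loop
   vertex 1.1 1.5 2.7
   vertex 2.9 2.7 2.0
   vertex 0.4 0.8 4.7
  endloop
 endfacet
 facet normal 0.757 -0.340 0.558
  outer loop
   vertex 1.4 2.7 4.5
   vertex 0.4 0.8 4.7
   vertex 3.2 3.1 2.3
  endloop
 endfacet
 facet normal -0.933 -0.076 -0.353
  outer loop
   vertex 1.2 2.6 2.2
   vertex 1.1 1.5 2.7
   vertex 0.4 0.8 4.7
  endloop
 endfacet
 facet normal -0.881 0.470 0.056
  outer loop
   vertex 1.2 2.6 2.2
   vertex 0.4 0.8 4.7
   vertex 1.4 2.7 4.5
  endloop
 endfacet
 facet normal -0.083 -0.406 -0.910
  outer loop
   vertex 1.2 2.6 2.2
   vertex 2.9 2.7 2.0
   vertex 1.1 1.5 2.7
  endloop
 endfacet
 facet normal -0.126 0.654 -0.746
  outer loop
   vertex 1.2 2.6 2.2
   vertex 3.2 3.1 2.3
   vertex 2.9 2.7 2.0
  endloop
 endfacet
 facet normal -0.241 0.970 -0.021
  outer loop
   vertex 1.2 2.6 2.2
   vertex 1.4 2.7 4.5
   vertex 3.2 3.1 2.3
  endloop
 endfacet
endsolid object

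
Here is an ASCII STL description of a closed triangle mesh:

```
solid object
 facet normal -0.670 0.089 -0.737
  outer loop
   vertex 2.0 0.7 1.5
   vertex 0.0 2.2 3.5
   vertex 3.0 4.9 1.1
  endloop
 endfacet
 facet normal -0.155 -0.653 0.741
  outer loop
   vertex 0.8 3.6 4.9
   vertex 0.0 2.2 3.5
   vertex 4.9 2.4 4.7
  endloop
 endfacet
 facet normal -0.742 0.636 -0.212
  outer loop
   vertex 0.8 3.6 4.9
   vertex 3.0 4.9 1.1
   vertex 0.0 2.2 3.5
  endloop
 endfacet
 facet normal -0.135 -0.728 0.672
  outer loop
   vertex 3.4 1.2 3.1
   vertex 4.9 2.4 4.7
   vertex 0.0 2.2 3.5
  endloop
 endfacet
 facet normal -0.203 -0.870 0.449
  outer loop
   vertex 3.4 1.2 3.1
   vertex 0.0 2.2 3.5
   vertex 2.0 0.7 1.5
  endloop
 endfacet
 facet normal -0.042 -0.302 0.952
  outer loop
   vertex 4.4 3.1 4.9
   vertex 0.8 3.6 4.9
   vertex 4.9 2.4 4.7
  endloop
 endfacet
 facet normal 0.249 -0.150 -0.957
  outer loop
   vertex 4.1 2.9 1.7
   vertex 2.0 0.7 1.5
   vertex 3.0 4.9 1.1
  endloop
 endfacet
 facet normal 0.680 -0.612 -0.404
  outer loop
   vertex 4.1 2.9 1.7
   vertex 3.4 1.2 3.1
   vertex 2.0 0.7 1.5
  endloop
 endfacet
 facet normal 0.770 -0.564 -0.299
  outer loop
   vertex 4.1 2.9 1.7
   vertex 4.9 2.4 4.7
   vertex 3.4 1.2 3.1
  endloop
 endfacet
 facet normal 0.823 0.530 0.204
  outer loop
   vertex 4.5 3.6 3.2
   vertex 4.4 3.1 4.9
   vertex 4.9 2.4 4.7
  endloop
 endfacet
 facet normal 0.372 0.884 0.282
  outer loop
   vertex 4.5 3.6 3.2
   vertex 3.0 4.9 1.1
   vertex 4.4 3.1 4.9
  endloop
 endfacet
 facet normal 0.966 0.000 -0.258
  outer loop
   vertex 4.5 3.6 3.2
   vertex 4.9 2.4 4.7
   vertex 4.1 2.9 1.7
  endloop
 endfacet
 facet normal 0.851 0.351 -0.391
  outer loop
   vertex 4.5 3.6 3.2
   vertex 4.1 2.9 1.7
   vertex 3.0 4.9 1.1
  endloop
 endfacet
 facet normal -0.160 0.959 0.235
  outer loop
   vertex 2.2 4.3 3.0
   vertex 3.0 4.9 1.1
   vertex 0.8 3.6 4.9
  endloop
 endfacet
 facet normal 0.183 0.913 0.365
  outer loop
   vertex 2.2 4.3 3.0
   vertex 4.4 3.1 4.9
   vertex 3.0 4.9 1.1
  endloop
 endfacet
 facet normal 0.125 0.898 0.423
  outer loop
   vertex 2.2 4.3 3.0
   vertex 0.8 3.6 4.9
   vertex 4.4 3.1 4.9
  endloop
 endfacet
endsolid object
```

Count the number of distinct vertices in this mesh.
10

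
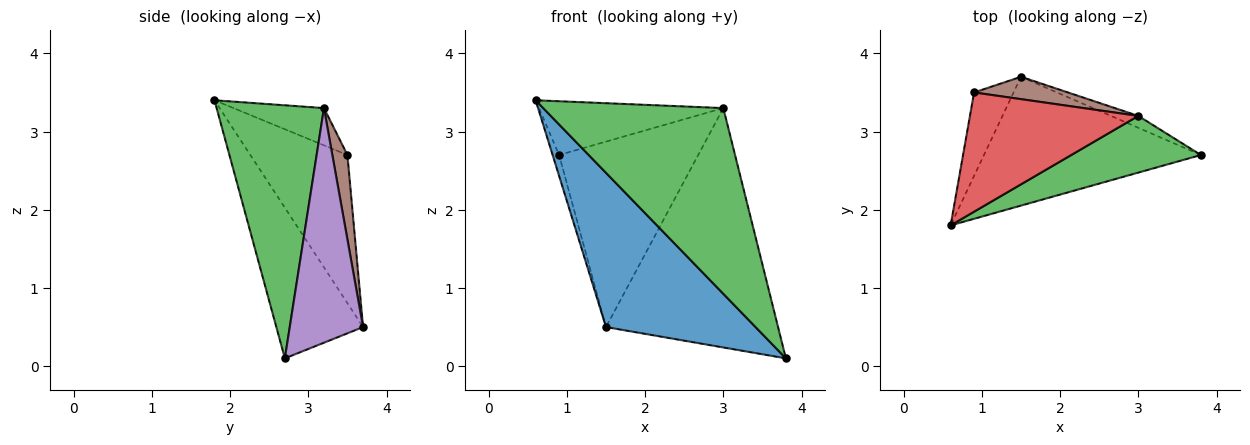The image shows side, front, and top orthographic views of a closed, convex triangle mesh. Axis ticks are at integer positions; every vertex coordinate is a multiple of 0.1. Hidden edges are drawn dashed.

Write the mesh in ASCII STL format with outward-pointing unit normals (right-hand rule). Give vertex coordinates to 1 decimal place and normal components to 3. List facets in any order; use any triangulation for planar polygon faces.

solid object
 facet normal -0.407 -0.701 -0.586
  outer loop
   vertex 1.5 3.7 0.5
   vertex 3.8 2.7 0.1
   vertex 0.6 1.8 3.4
  endloop
 endfacet
 facet normal -0.964 0.064 -0.257
  outer loop
   vertex 0.9 3.5 2.7
   vertex 1.5 3.7 0.5
   vertex 0.6 1.8 3.4
  endloop
 endfacet
 facet normal 0.495 -0.831 0.254
  outer loop
   vertex 3.0 3.2 3.3
   vertex 0.6 1.8 3.4
   vertex 3.8 2.7 0.1
  endloop
 endfacet
 facet normal -0.198 0.403 0.894
  outer loop
   vertex 3.0 3.2 3.3
   vertex 0.9 3.5 2.7
   vertex 0.6 1.8 3.4
  endloop
 endfacet
 facet normal 0.392 0.919 -0.046
  outer loop
   vertex 3.0 3.2 3.3
   vertex 3.8 2.7 0.1
   vertex 1.5 3.7 0.5
  endloop
 endfacet
 facet normal 0.107 0.987 0.119
  outer loop
   vertex 3.0 3.2 3.3
   vertex 1.5 3.7 0.5
   vertex 0.9 3.5 2.7
  endloop
 endfacet
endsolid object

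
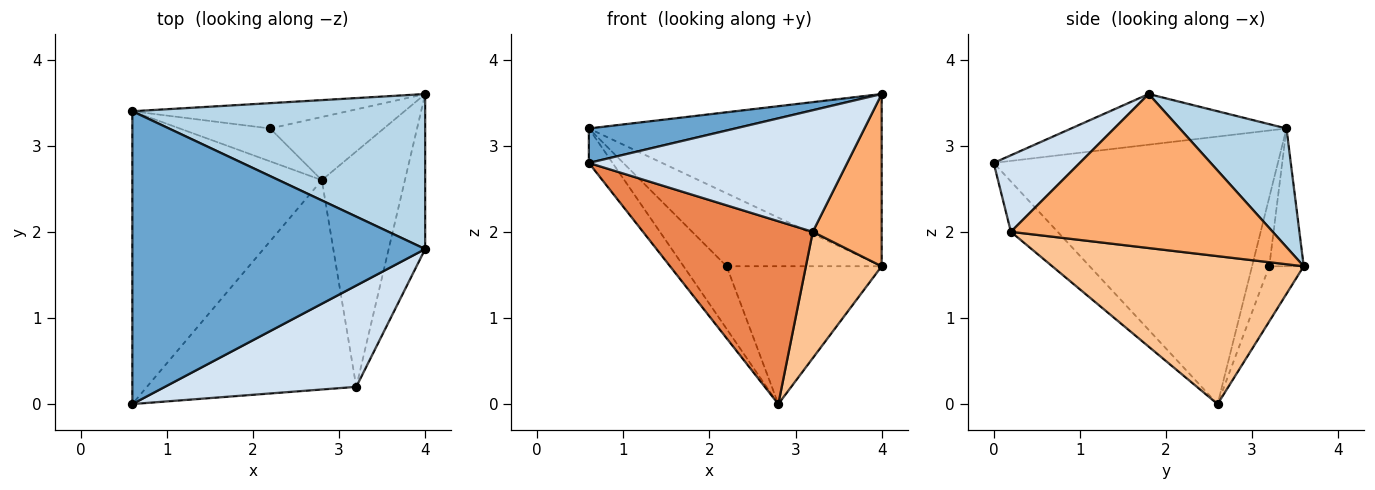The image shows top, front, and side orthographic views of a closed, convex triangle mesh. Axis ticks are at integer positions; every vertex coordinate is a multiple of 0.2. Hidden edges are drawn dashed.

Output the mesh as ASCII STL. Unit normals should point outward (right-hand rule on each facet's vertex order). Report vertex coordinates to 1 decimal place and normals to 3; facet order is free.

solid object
 facet normal -0.169 -0.115 0.979
  outer loop
   vertex 0.6 0.0 2.8
   vertex 4.0 1.8 3.6
   vertex 0.6 3.4 3.2
  endloop
 endfacet
 facet normal -0.814 0.068 -0.577
  outer loop
   vertex 2.8 2.6 0.0
   vertex 0.6 0.0 2.8
   vertex 0.6 3.4 3.2
  endloop
 endfacet
 facet normal 0.262 0.717 0.646
  outer loop
   vertex 4.0 3.6 1.6
   vertex 0.6 3.4 3.2
   vertex 4.0 1.8 3.6
  endloop
 endfacet
 facet normal 0.248 -0.744 0.620
  outer loop
   vertex 3.2 0.2 2.0
   vertex 4.0 1.8 3.6
   vertex 0.6 0.0 2.8
  endloop
 endfacet
 facet normal -0.178 -0.647 -0.741
  outer loop
   vertex 3.2 0.2 2.0
   vertex 0.6 0.0 2.8
   vertex 2.8 2.6 0.0
  endloop
 endfacet
 facet normal 0.943 -0.248 -0.223
  outer loop
   vertex 3.2 0.2 2.0
   vertex 4.0 3.6 1.6
   vertex 4.0 1.8 3.6
  endloop
 endfacet
 facet normal 0.843 -0.254 -0.474
  outer loop
   vertex 3.2 0.2 2.0
   vertex 2.8 2.6 0.0
   vertex 4.0 3.6 1.6
  endloop
 endfacet
 facet normal -0.334 0.835 -0.438
  outer loop
   vertex 2.2 3.2 1.6
   vertex 2.8 2.6 0.0
   vertex 0.6 3.4 3.2
  endloop
 endfacet
 facet normal -0.205 0.925 -0.321
  outer loop
   vertex 2.2 3.2 1.6
   vertex 0.6 3.4 3.2
   vertex 4.0 3.6 1.6
  endloop
 endfacet
 facet normal -0.198 0.891 -0.408
  outer loop
   vertex 2.2 3.2 1.6
   vertex 4.0 3.6 1.6
   vertex 2.8 2.6 0.0
  endloop
 endfacet
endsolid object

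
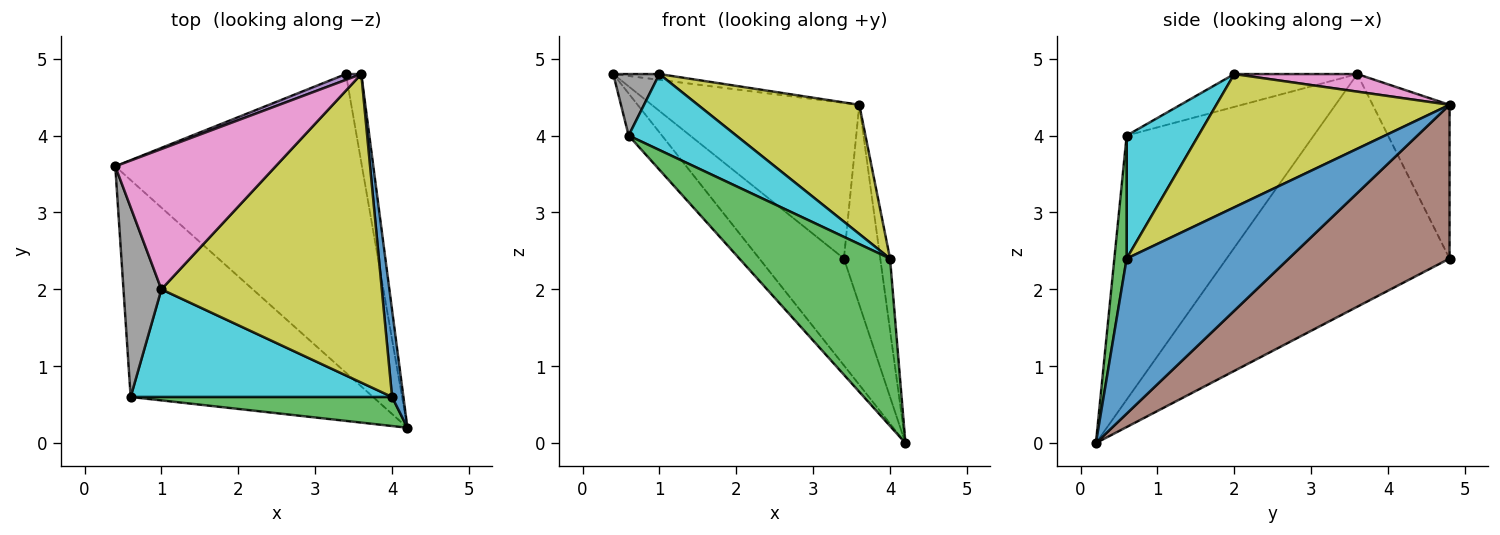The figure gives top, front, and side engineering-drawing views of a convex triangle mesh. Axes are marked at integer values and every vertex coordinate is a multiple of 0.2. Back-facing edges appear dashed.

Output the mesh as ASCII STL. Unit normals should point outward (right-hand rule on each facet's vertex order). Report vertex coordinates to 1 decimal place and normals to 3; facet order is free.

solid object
 facet normal 0.996 0.060 0.073
  outer loop
   vertex 4.0 0.6 2.4
   vertex 4.2 0.2 0.0
   vertex 3.6 4.8 4.4
  endloop
 endfacet
 facet normal -0.730 0.130 -0.670
  outer loop
   vertex 0.6 0.6 4.0
   vertex 0.4 3.6 4.8
   vertex 4.2 0.2 0.0
  endloop
 endfacet
 facet normal 0.080 -0.982 0.170
  outer loop
   vertex 0.6 0.6 4.0
   vertex 4.2 0.2 0.0
   vertex 4.0 0.6 2.4
  endloop
 endfacet
 facet normal -0.664 0.252 -0.704
  outer loop
   vertex 3.4 4.8 2.4
   vertex 4.2 0.2 0.0
   vertex 0.4 3.6 4.8
  endloop
 endfacet
 facet normal -0.347 0.937 0.035
  outer loop
   vertex 3.4 4.8 2.4
   vertex 0.4 3.6 4.8
   vertex 3.6 4.8 4.4
  endloop
 endfacet
 facet normal 0.971 0.219 -0.097
  outer loop
   vertex 3.4 4.8 2.4
   vertex 3.6 4.8 4.4
   vertex 4.2 0.2 0.0
  endloop
 endfacet
 facet normal 0.109 0.041 0.993
  outer loop
   vertex 1.0 2.0 4.8
   vertex 3.6 4.8 4.4
   vertex 0.4 3.6 4.8
  endloop
 endfacet
 facet normal -0.635 -0.238 0.735
  outer loop
   vertex 1.0 2.0 4.8
   vertex 0.4 3.6 4.8
   vertex 0.6 0.6 4.0
  endloop
 endfacet
 facet normal 0.487 -0.337 0.806
  outer loop
   vertex 1.0 2.0 4.8
   vertex 4.0 0.6 2.4
   vertex 3.6 4.8 4.4
  endloop
 endfacet
 facet normal 0.359 -0.538 0.763
  outer loop
   vertex 1.0 2.0 4.8
   vertex 0.6 0.6 4.0
   vertex 4.0 0.6 2.4
  endloop
 endfacet
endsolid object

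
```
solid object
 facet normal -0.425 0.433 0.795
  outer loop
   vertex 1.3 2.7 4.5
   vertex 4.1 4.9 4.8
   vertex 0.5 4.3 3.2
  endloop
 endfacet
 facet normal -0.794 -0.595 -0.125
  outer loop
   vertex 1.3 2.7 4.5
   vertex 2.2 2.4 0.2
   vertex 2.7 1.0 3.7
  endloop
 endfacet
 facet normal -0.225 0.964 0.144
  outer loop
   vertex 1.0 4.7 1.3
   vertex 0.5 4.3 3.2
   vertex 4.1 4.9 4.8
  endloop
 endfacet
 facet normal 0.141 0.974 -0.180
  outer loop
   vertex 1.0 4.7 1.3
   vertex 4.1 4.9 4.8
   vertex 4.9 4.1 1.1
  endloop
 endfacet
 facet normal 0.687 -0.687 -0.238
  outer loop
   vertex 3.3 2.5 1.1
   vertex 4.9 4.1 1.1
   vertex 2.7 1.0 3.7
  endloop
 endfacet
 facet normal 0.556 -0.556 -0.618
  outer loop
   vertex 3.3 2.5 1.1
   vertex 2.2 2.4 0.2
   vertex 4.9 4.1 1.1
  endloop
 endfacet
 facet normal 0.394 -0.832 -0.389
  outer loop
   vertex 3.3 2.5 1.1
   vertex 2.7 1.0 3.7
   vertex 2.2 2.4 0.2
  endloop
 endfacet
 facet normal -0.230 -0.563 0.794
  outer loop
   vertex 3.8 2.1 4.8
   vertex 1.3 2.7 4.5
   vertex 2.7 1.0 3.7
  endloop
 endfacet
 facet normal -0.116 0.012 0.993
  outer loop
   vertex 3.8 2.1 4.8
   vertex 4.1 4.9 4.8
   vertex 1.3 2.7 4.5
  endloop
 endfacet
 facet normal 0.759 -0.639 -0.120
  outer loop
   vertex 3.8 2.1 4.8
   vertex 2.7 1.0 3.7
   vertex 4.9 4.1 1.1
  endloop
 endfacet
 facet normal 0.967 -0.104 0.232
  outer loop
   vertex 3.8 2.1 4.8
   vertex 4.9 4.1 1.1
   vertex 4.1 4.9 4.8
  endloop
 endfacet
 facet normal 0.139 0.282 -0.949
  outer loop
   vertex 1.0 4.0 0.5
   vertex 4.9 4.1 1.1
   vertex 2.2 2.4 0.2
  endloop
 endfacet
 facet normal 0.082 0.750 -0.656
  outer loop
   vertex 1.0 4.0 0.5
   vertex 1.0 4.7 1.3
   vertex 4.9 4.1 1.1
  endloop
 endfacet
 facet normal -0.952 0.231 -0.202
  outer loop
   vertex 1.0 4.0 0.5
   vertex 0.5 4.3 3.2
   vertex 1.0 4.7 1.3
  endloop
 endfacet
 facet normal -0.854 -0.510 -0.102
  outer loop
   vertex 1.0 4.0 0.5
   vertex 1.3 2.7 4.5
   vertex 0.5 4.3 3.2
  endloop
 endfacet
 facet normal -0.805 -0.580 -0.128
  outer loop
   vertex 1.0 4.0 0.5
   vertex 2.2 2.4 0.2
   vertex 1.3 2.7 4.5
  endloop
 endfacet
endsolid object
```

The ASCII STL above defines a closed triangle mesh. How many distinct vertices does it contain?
10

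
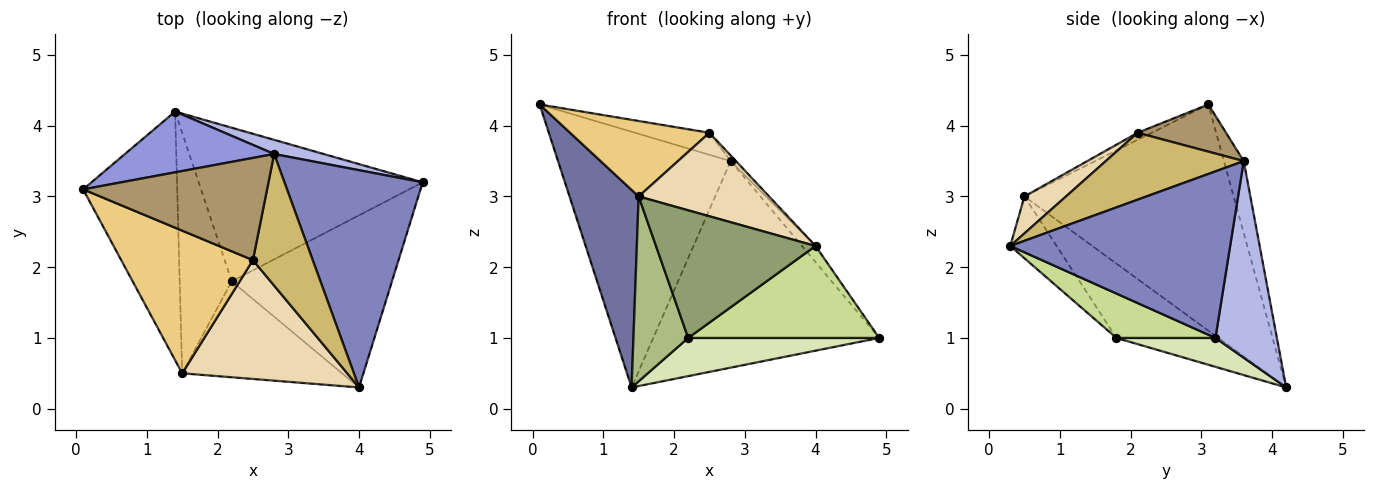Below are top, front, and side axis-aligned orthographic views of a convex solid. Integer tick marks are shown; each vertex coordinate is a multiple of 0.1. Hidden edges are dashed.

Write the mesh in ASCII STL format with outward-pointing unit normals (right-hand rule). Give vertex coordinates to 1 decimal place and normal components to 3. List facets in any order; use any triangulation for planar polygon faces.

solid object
 facet normal -0.883 -0.292 -0.367
  outer loop
   vertex 1.5 0.5 3.0
   vertex 0.1 3.1 4.3
   vertex 1.4 4.2 0.3
  endloop
 endfacet
 facet normal 0.769 0.047 0.638
  outer loop
   vertex 2.8 3.6 3.5
   vertex 4.0 0.3 2.3
   vertex 4.9 3.2 1.0
  endloop
 endfacet
 facet normal -0.111 0.967 0.230
  outer loop
   vertex 2.8 3.6 3.5
   vertex 1.4 4.2 0.3
   vertex 0.1 3.1 4.3
  endloop
 endfacet
 facet normal 0.262 0.963 0.066
  outer loop
   vertex 2.8 3.6 3.5
   vertex 4.9 3.2 1.0
   vertex 1.4 4.2 0.3
  endloop
 endfacet
 facet normal -0.226 -0.779 -0.585
  outer loop
   vertex 2.2 1.8 1.0
   vertex 4.0 0.3 2.3
   vertex 1.5 0.5 3.0
  endloop
 endfacet
 facet normal -0.750 -0.403 -0.524
  outer loop
   vertex 2.2 1.8 1.0
   vertex 1.5 0.5 3.0
   vertex 1.4 4.2 0.3
  endloop
 endfacet
 facet normal 0.237 -0.458 -0.857
  outer loop
   vertex 2.2 1.8 1.0
   vertex 4.9 3.2 1.0
   vertex 4.0 0.3 2.3
  endloop
 endfacet
 facet normal 0.124 -0.239 -0.963
  outer loop
   vertex 2.2 1.8 1.0
   vertex 1.4 4.2 0.3
   vertex 4.9 3.2 1.0
  endloop
 endfacet
 facet normal 0.243 0.204 0.948
  outer loop
   vertex 2.5 2.1 3.9
   vertex 2.8 3.6 3.5
   vertex 0.1 3.1 4.3
  endloop
 endfacet
 facet normal 0.745 0.029 0.666
  outer loop
   vertex 2.5 2.1 3.9
   vertex 4.0 0.3 2.3
   vertex 2.8 3.6 3.5
  endloop
 endfacet
 facet normal -0.047 -0.467 0.883
  outer loop
   vertex 2.5 2.1 3.9
   vertex 0.1 3.1 4.3
   vertex 1.5 0.5 3.0
  endloop
 endfacet
 facet normal 0.180 -0.565 0.805
  outer loop
   vertex 2.5 2.1 3.9
   vertex 1.5 0.5 3.0
   vertex 4.0 0.3 2.3
  endloop
 endfacet
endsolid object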